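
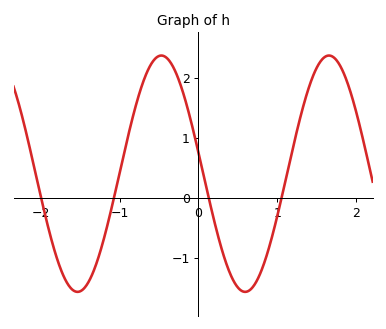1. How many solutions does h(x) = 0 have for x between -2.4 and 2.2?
4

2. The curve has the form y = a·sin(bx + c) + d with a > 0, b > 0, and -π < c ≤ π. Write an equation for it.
y = 1.97sin(3x + 3) + 0.41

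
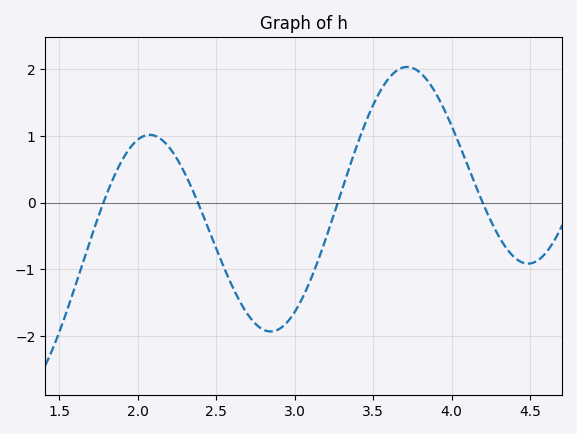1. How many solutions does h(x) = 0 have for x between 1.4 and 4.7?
4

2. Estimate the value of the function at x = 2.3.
0.435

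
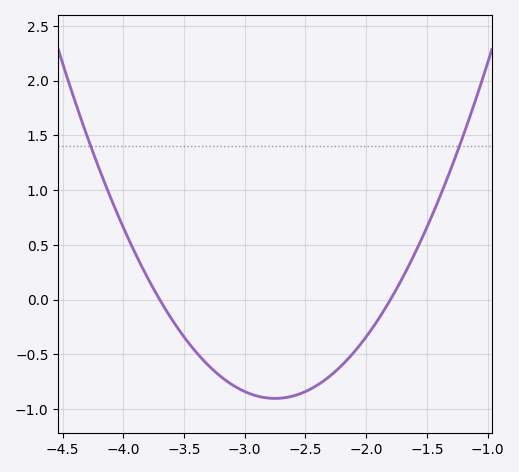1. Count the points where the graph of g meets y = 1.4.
2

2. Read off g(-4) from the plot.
0.65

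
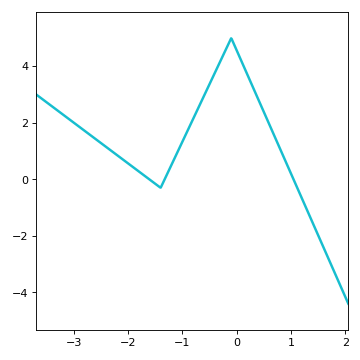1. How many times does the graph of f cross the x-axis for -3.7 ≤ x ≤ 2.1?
3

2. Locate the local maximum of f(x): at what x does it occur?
-0.099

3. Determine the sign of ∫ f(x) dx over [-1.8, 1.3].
positive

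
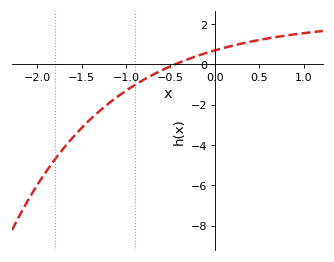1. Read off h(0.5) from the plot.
1.2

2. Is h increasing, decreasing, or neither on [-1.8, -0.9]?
increasing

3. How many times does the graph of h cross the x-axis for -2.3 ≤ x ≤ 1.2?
1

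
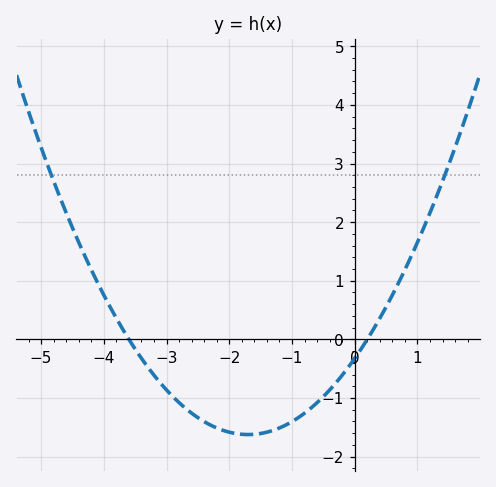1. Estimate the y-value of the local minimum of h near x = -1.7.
-1.6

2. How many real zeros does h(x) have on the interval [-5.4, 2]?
2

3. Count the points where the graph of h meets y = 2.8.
2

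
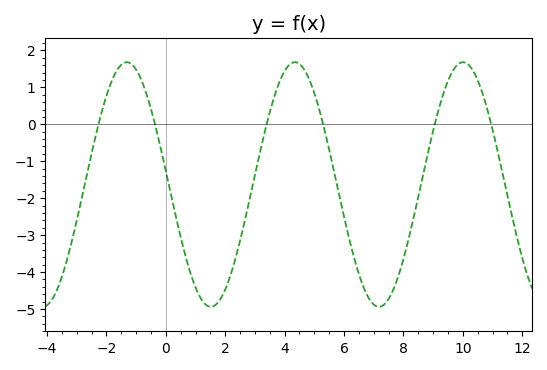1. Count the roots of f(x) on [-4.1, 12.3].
6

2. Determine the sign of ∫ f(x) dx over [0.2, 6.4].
negative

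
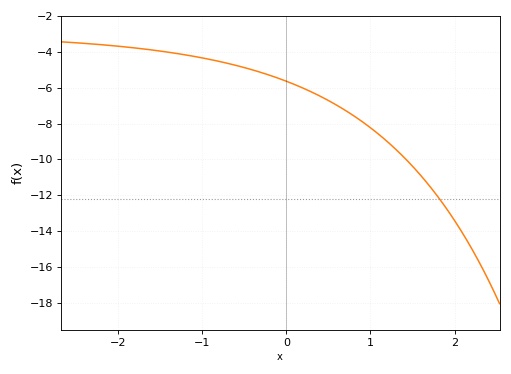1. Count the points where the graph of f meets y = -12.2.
1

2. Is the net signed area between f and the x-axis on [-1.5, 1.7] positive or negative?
negative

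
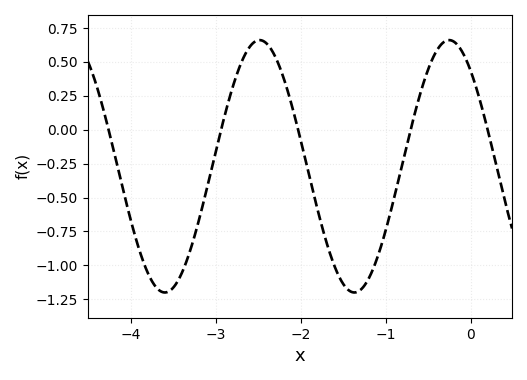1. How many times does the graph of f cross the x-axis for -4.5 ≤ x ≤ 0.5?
5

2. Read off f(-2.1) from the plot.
0.15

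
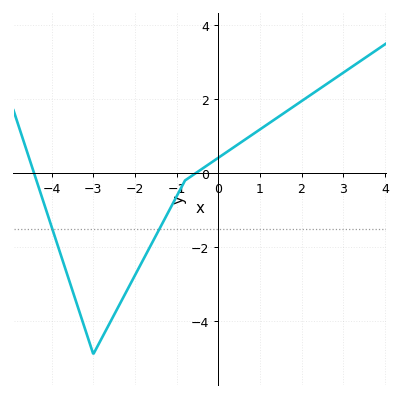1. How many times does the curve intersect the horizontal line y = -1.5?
2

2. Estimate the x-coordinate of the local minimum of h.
-3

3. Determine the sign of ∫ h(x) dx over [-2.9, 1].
negative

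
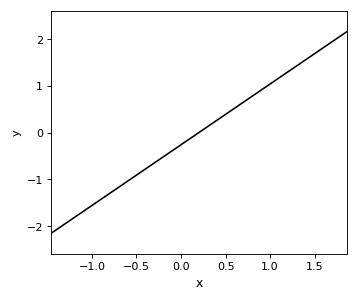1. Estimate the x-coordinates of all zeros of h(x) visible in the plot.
0.2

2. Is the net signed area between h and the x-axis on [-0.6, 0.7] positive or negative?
negative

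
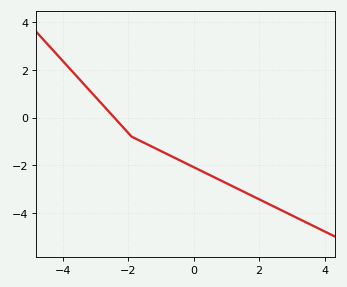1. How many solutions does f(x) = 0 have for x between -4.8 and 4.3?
1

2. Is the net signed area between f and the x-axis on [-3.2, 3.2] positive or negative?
negative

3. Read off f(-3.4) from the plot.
1.4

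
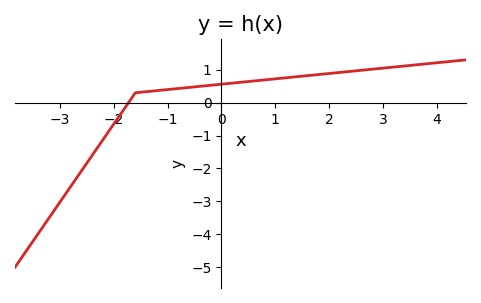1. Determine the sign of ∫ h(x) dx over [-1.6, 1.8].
positive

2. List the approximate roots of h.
-1.8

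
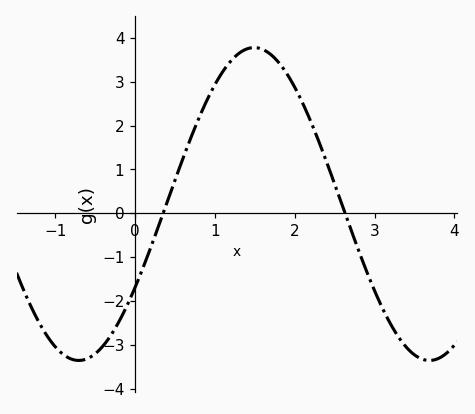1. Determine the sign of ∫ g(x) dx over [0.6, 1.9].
positive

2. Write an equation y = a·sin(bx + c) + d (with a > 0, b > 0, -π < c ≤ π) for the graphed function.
y = 3.57sin(1.43x - 0.562) + 0.21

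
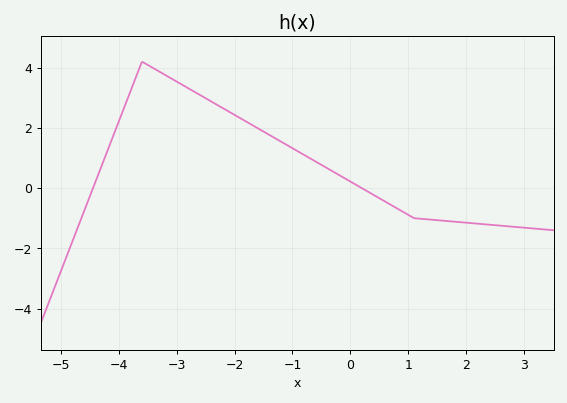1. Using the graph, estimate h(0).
0.217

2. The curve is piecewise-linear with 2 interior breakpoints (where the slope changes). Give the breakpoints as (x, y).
(-3.6, 4.2); (1.1, -1)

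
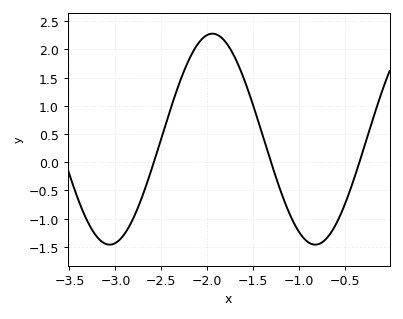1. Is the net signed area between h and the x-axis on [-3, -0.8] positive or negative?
positive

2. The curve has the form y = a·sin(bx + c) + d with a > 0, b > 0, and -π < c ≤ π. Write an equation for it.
y = 1.87sin(2.81x + 0.752) + 0.41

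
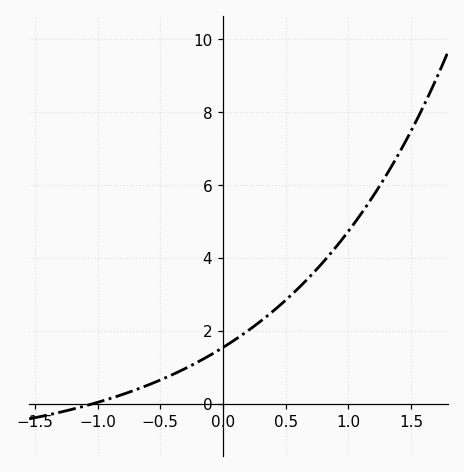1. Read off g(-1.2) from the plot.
-0.151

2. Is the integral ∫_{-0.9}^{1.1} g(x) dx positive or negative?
positive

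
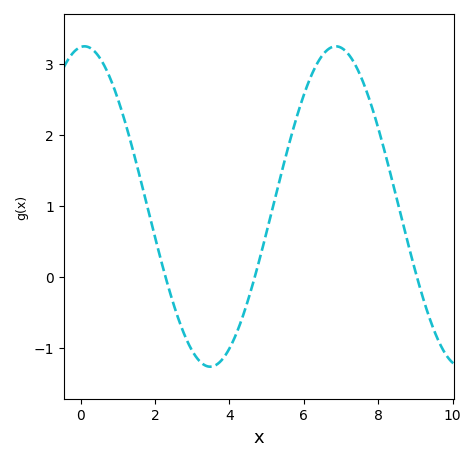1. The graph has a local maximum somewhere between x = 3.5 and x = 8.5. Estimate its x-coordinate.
6.86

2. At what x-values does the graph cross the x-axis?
2.28, 4.69, 9.04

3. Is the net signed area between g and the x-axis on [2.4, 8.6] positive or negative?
positive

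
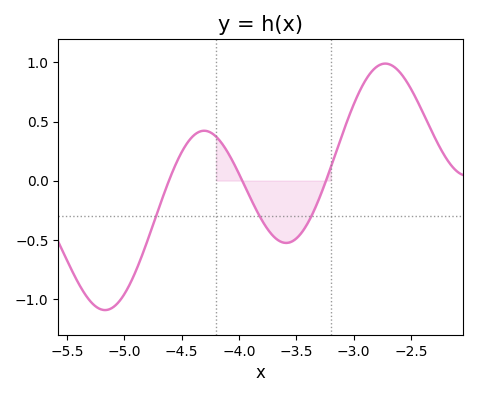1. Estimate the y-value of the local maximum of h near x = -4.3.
0.4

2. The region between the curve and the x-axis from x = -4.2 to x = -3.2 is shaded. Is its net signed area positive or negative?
negative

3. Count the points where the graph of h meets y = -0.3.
3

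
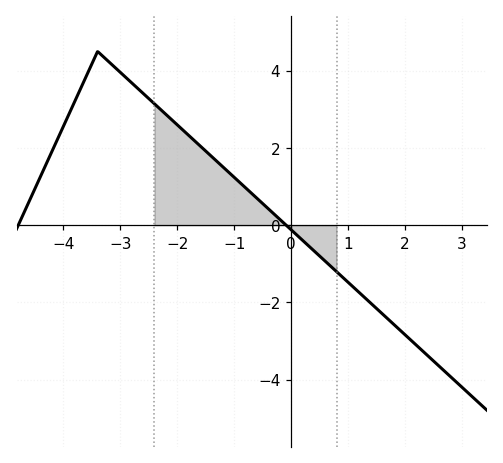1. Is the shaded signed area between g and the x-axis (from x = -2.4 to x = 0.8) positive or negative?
positive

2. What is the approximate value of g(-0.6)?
0.6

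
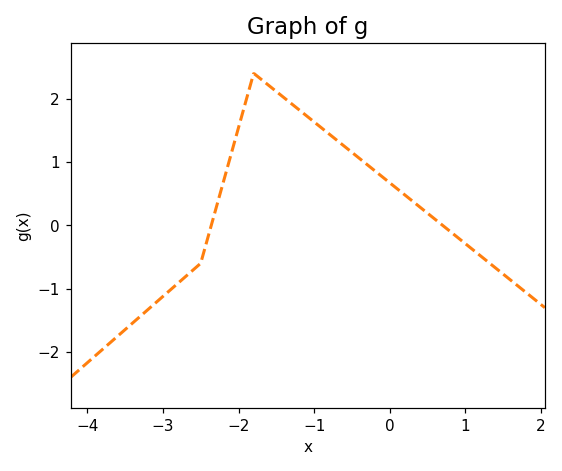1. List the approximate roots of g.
-2.4, 0.7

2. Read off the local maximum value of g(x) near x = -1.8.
2.4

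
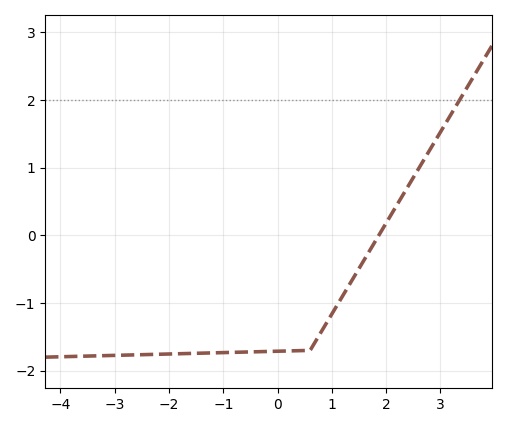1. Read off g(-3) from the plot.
-1.8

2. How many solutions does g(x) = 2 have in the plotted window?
1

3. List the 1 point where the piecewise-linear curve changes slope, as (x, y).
(0.6, -1.7)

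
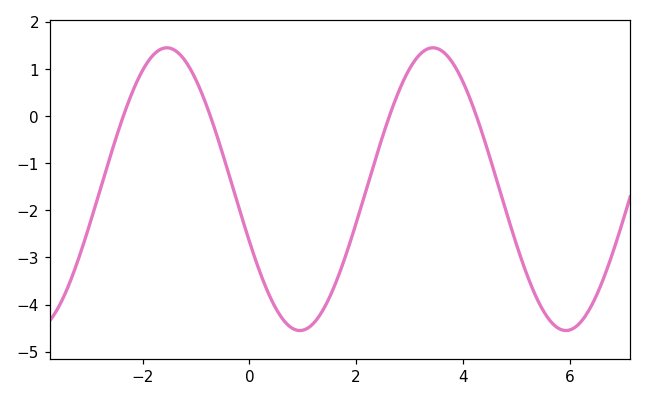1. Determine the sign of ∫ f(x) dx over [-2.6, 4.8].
negative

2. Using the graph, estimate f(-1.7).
1.4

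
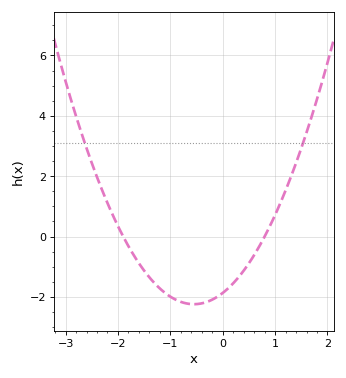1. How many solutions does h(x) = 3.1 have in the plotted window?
2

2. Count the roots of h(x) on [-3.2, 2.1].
2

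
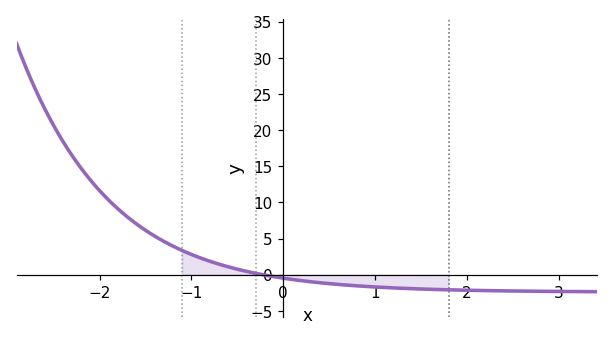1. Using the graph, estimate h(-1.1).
3.34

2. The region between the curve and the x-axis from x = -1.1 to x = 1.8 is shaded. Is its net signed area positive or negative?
negative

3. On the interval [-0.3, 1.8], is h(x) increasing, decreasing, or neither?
decreasing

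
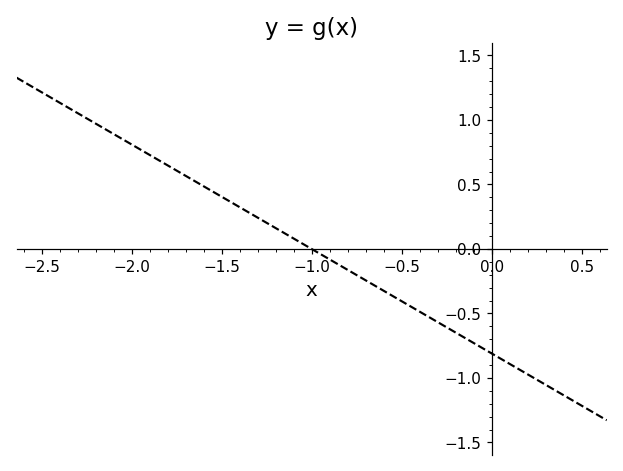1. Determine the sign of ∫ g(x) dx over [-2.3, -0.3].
positive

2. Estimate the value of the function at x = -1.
0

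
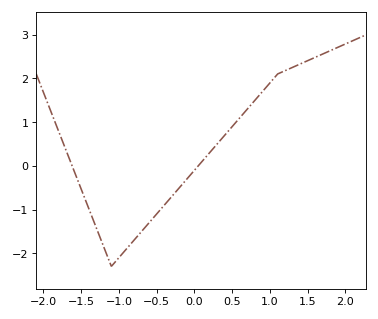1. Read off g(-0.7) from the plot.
-1.5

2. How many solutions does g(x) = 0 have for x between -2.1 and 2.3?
2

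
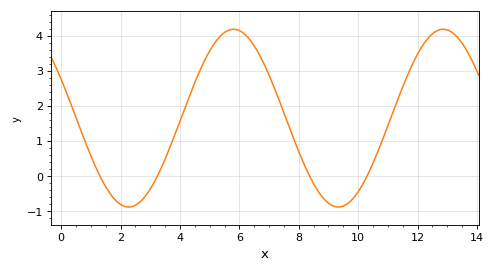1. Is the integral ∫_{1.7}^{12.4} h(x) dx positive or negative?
positive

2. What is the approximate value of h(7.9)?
0.91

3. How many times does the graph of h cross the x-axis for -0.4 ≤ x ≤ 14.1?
4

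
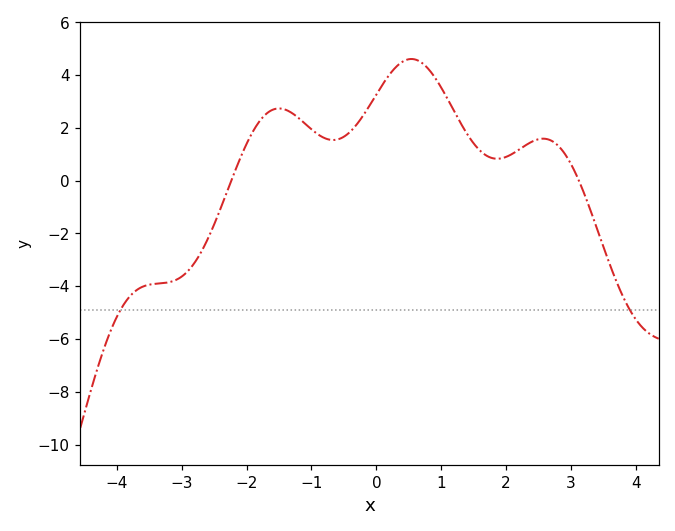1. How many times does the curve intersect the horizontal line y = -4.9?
2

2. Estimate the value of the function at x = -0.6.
1.6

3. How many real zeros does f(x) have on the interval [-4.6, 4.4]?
2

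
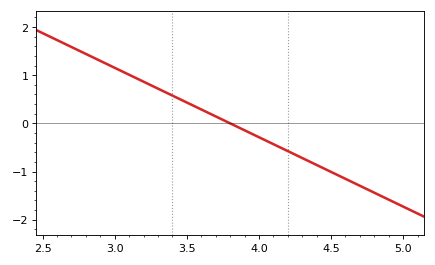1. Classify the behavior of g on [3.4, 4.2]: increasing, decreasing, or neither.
decreasing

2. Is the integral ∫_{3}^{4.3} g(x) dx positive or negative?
positive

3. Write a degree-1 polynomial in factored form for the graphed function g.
y = -1.44(x - 3.8)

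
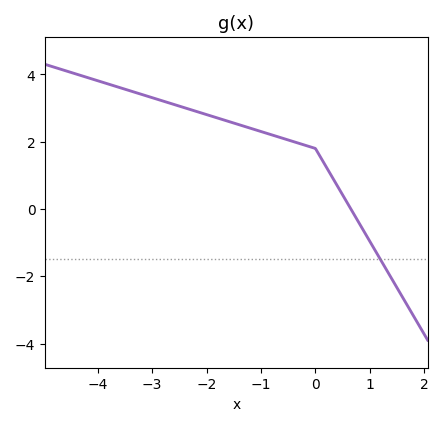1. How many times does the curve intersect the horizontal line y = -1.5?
1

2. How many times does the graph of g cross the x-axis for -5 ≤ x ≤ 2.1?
1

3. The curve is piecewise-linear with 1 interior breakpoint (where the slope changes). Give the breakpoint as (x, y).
(0, 1.8)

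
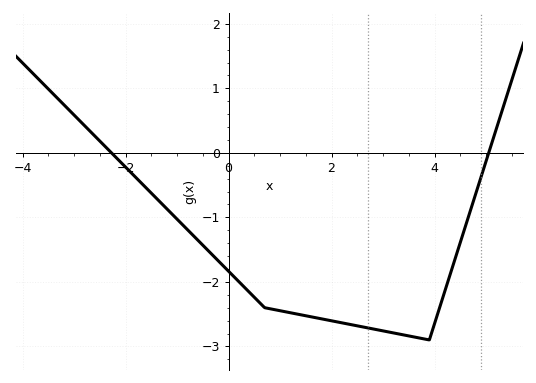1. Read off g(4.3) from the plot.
-1.89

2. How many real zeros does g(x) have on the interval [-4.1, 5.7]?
2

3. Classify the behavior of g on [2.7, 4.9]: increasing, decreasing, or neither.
neither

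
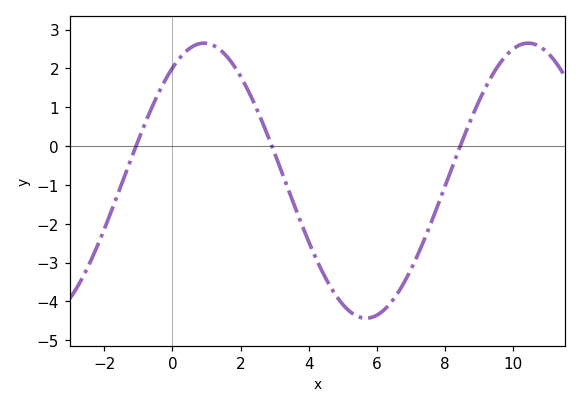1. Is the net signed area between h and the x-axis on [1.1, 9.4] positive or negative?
negative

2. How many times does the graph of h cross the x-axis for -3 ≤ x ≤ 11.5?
3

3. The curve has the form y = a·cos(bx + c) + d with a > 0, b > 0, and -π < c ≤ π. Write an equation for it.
y = 3.54cos(0.66x - 0.61) - 0.89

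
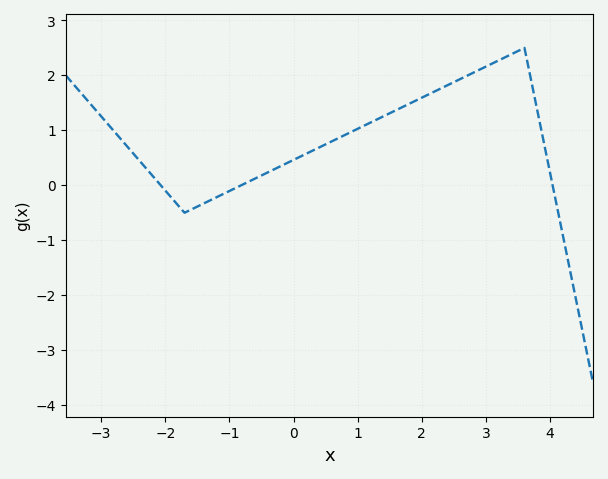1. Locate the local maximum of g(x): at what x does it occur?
3.6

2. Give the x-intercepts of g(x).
-2.07, -0.817, 4.04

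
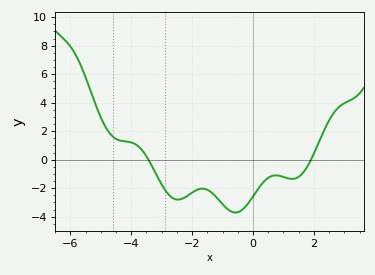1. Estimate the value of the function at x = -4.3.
1.31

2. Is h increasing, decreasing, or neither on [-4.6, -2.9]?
decreasing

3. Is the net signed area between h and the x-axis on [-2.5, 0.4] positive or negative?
negative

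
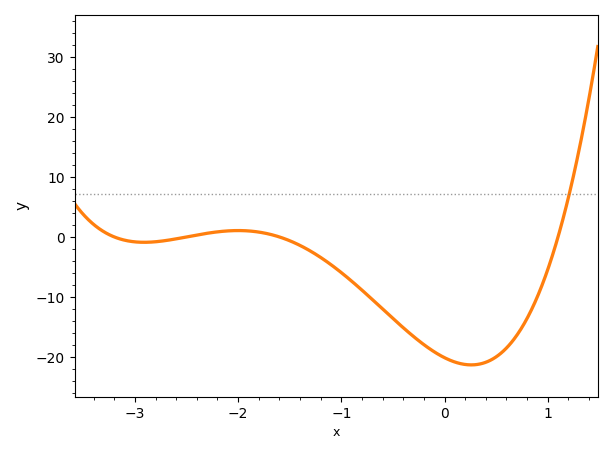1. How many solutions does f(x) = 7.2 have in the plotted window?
1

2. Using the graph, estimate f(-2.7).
-1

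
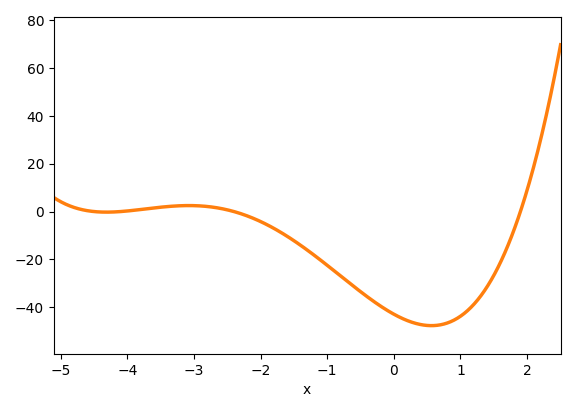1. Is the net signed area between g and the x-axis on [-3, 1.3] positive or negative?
negative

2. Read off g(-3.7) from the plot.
1.19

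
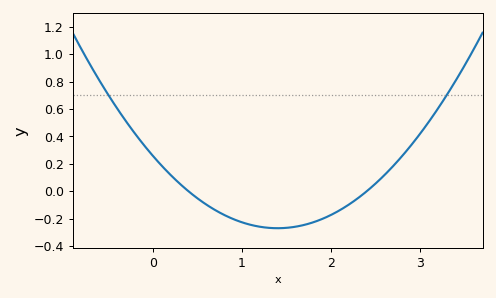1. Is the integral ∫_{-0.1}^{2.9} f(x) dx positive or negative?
negative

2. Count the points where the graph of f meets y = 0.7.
2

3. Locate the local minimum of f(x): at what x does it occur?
1.4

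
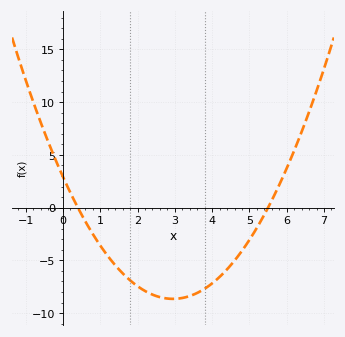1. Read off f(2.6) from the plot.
-8.5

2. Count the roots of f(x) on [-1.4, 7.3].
2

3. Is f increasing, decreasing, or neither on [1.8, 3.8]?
neither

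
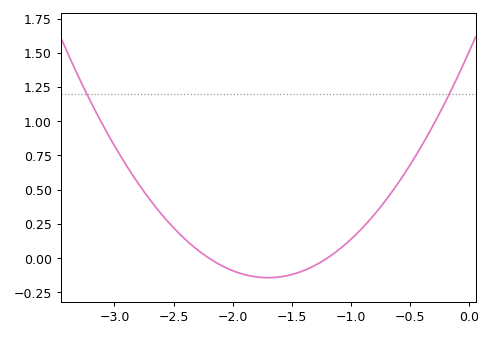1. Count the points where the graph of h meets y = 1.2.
2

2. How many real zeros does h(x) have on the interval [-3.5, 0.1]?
2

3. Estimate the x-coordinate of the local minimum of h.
-1.7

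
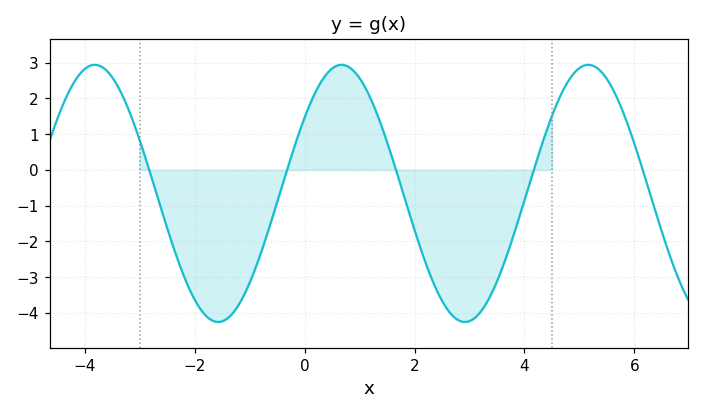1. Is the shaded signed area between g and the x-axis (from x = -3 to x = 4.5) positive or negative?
negative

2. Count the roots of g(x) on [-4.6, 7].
5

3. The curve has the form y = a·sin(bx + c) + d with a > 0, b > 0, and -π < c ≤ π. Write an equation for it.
y = 3.6sin(1.4x + 0.63) - 0.66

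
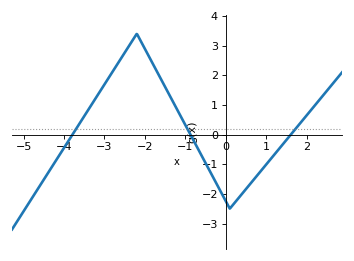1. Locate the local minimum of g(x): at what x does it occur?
0.099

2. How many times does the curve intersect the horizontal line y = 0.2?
3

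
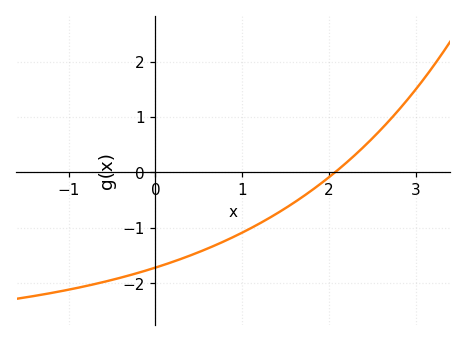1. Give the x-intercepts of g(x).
2.07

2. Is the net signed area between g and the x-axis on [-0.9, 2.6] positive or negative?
negative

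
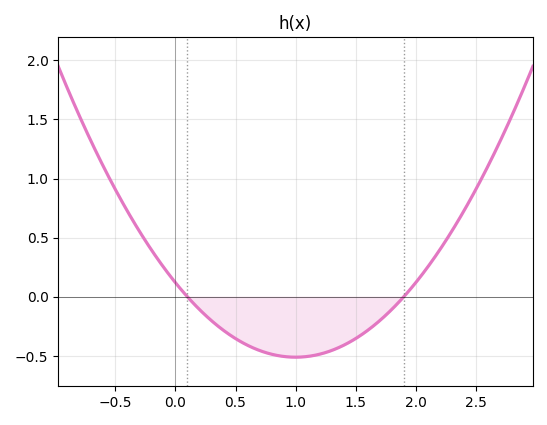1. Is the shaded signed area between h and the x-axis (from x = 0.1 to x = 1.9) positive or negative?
negative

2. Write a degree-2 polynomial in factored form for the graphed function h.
y = 0.63(x - 0.1)(x - 1.9)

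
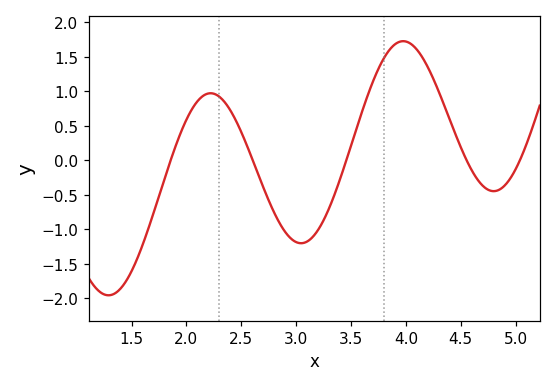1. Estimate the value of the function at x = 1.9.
0.2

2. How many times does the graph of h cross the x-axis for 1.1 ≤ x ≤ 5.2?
5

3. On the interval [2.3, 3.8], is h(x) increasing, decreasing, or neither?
neither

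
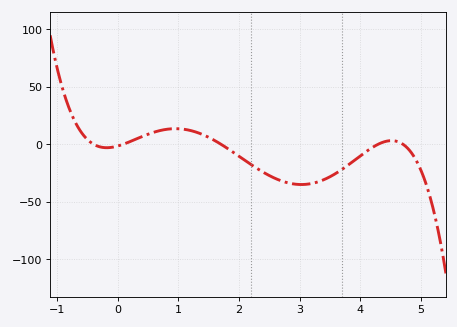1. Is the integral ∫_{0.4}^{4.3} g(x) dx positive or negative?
negative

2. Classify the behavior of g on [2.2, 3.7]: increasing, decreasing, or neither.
neither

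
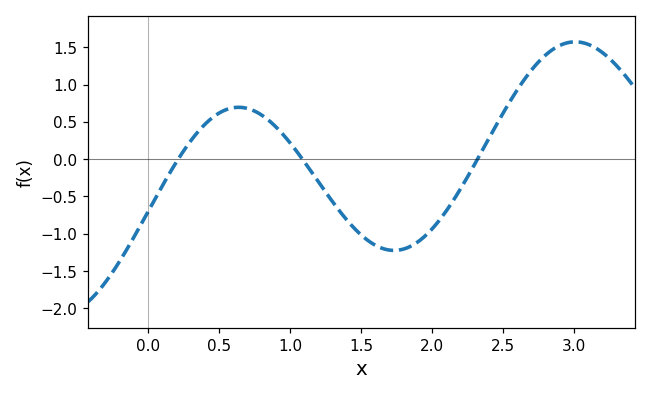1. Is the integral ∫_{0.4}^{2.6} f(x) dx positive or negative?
negative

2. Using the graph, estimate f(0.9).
0.433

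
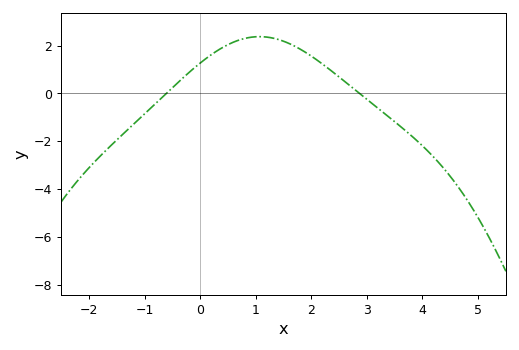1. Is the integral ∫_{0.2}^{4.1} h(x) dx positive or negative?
positive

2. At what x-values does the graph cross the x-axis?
-0.609, 2.87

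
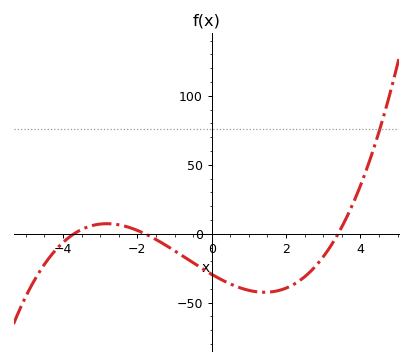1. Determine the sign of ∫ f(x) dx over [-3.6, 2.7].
negative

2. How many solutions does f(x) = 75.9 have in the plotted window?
1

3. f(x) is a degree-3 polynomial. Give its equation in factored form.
y = 1.3(x + 3.7)(x + 1.8)(x - 3.4)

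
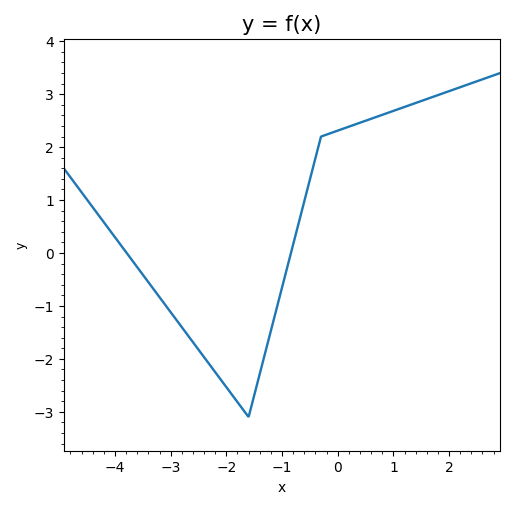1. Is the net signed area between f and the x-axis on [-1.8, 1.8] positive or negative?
positive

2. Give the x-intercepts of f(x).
-3.8, -0.8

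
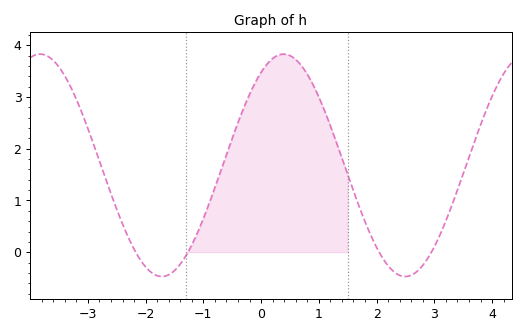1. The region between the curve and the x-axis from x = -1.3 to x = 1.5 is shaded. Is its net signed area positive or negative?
positive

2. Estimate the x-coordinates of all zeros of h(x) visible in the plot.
-2.2, -1.2, 2, 3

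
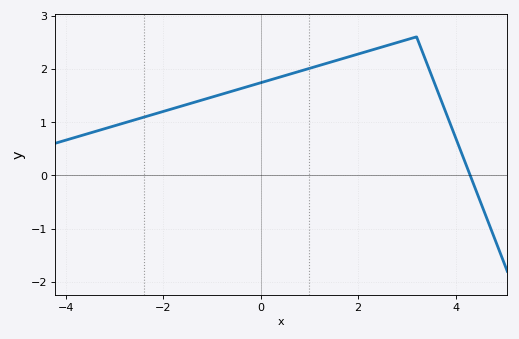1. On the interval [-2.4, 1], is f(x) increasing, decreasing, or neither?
increasing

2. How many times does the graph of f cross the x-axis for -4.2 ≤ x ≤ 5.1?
1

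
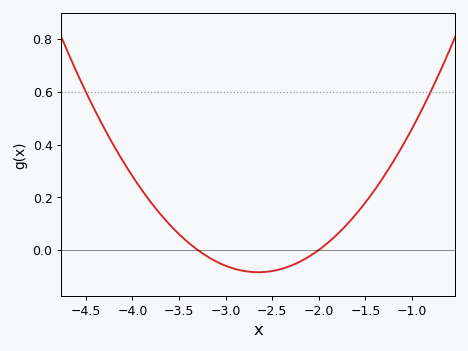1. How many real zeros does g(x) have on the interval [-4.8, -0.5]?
2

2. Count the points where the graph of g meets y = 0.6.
2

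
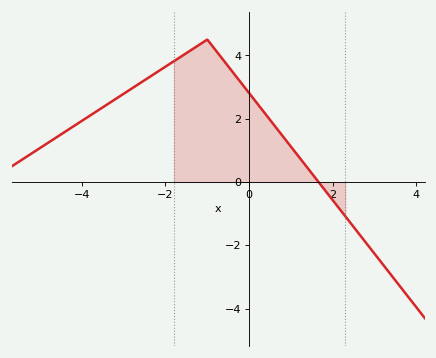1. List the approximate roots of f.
1.6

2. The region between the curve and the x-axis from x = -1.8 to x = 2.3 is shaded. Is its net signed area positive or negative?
positive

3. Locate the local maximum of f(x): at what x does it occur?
-1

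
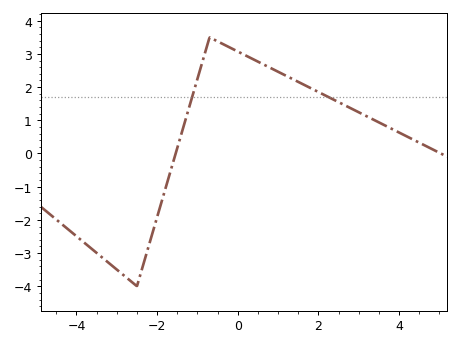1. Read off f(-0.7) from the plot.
3.5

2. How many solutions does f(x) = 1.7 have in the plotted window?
2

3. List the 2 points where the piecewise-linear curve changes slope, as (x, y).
(-2.5, -4); (-0.7, 3.5)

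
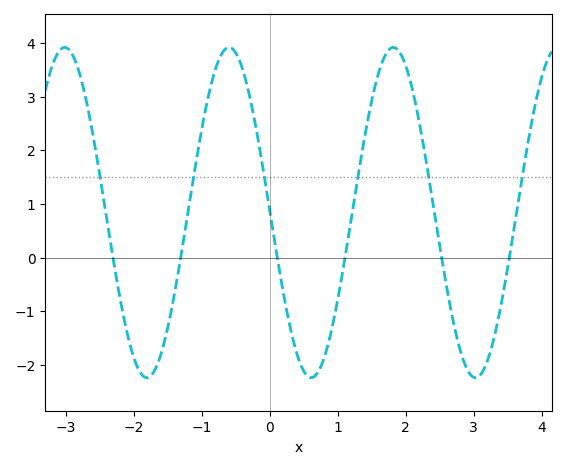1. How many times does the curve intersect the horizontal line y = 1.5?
6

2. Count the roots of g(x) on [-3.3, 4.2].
6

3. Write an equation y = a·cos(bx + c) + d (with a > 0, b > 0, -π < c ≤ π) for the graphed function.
y = 3.08cos(2.6x + 1.5) + 0.84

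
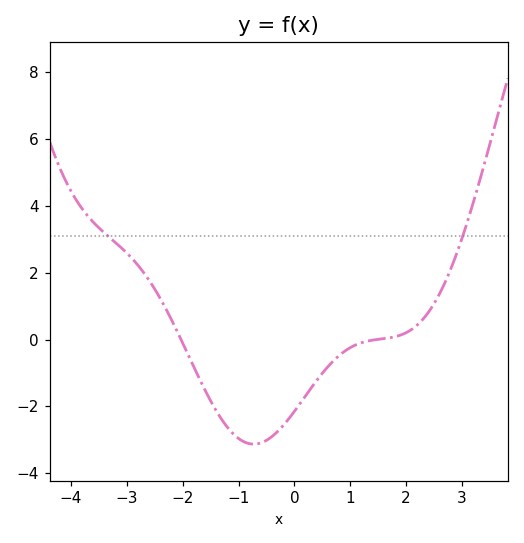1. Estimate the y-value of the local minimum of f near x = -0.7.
-3.13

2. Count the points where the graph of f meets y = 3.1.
2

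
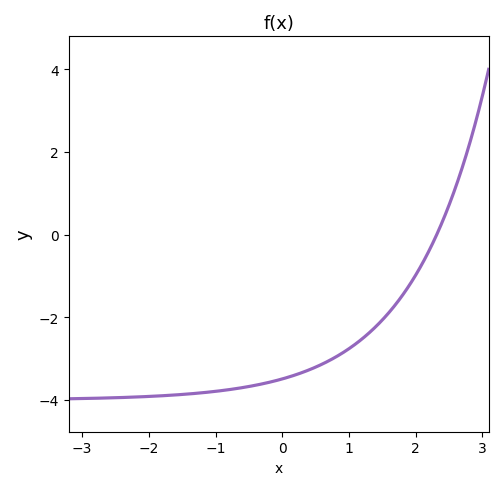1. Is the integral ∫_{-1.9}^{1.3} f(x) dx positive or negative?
negative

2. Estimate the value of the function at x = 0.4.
-3.2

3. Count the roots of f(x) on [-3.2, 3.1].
1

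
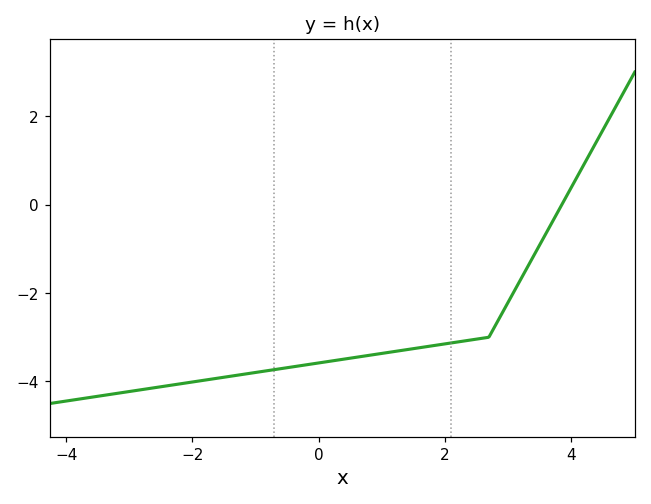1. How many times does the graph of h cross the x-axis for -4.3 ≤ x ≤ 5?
1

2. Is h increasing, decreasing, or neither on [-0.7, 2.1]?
increasing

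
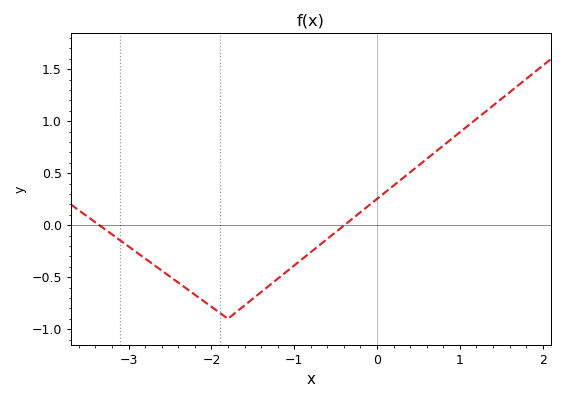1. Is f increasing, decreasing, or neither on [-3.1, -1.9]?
decreasing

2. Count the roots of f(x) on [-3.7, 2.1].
2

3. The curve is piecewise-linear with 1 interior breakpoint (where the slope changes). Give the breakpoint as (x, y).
(-1.8, -0.9)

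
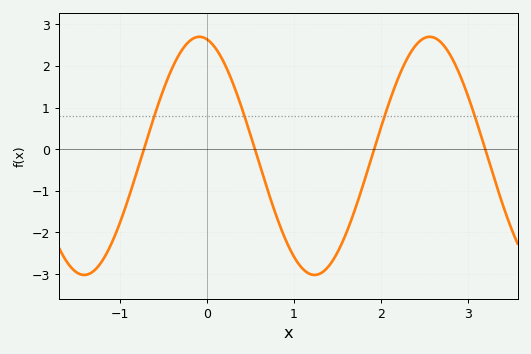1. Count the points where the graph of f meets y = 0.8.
4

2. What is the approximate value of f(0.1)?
2.4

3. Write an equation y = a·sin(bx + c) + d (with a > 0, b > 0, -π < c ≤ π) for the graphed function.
y = 2.86sin(2.4x + 1.8) - 0.16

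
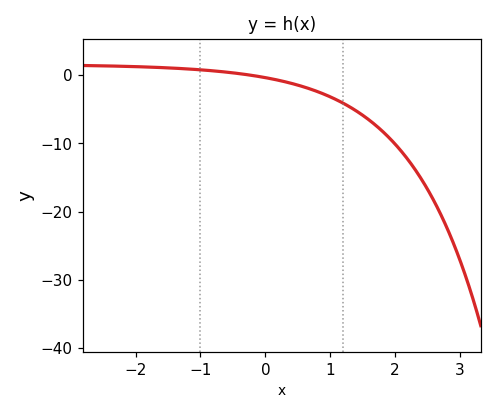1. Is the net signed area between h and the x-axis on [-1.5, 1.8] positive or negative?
negative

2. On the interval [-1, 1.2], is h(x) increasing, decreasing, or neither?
decreasing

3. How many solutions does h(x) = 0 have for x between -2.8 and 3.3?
1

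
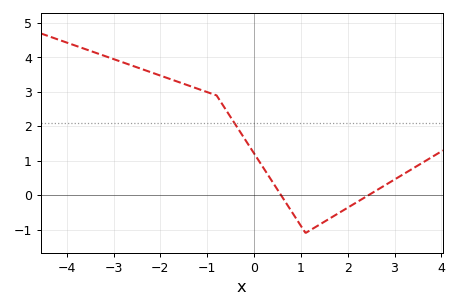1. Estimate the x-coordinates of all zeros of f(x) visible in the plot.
0.6, 2.4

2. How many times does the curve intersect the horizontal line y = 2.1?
1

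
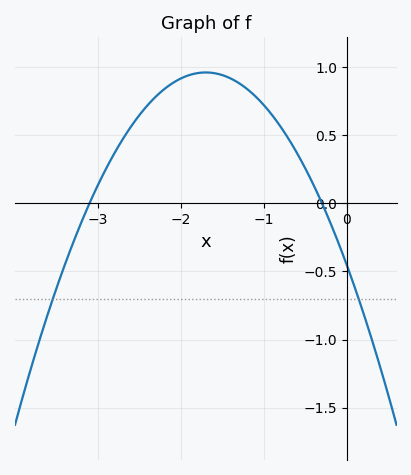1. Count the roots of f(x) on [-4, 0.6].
2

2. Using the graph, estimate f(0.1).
-0.65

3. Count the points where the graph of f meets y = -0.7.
2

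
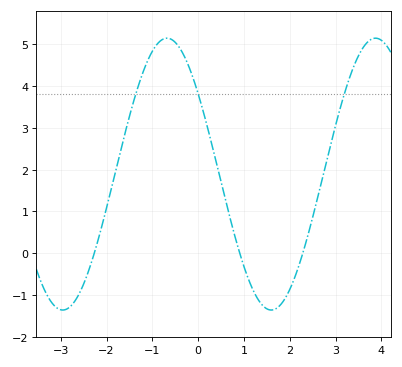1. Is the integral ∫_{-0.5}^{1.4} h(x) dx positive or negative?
positive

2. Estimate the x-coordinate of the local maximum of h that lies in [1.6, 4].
3.8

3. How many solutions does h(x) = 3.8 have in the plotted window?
3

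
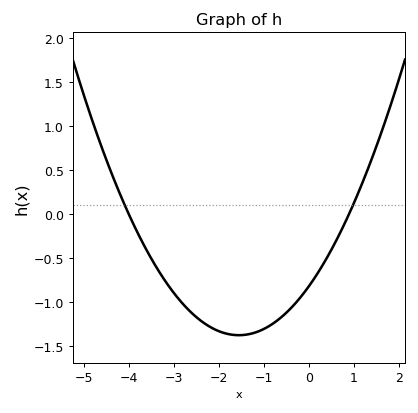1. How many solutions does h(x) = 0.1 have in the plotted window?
2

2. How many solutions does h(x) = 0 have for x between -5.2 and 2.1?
2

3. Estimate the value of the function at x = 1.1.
0.235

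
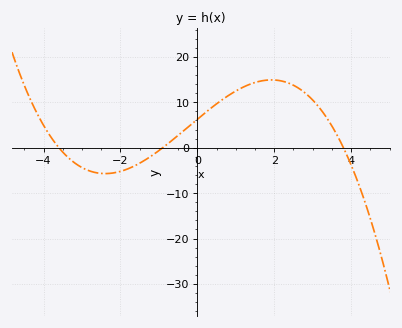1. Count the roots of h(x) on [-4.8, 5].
3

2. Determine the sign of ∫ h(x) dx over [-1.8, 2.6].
positive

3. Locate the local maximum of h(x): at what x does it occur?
1.93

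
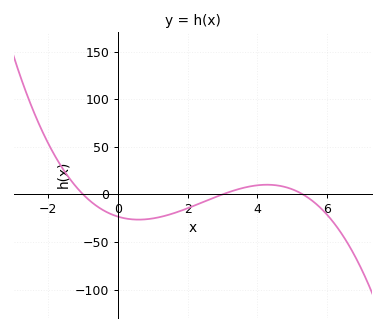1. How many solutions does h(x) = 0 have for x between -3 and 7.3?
3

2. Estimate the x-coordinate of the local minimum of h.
0.591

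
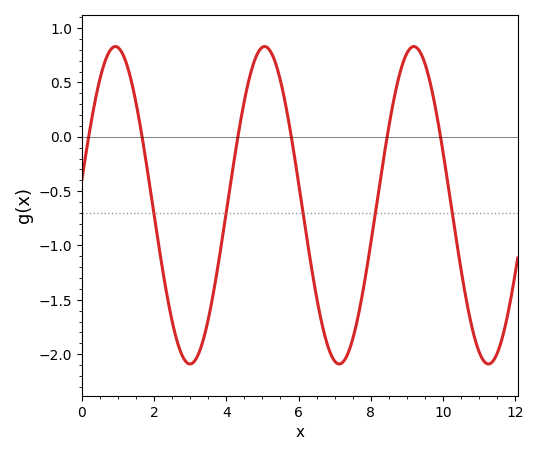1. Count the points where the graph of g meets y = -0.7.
5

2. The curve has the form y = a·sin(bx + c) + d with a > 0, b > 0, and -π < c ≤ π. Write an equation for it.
y = 1.46sin(1.5x + 0.16) - 0.63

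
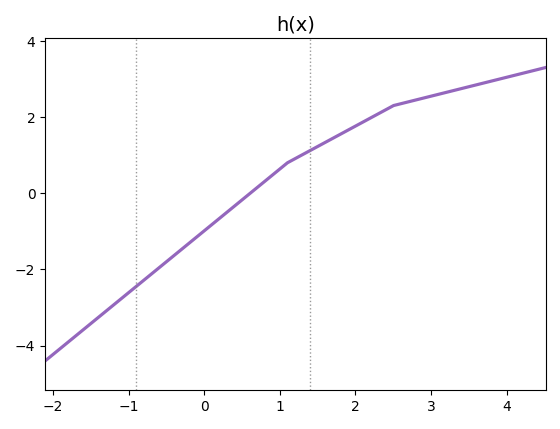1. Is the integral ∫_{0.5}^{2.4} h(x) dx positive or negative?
positive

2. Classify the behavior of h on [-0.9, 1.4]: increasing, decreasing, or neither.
increasing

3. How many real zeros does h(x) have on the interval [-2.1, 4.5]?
1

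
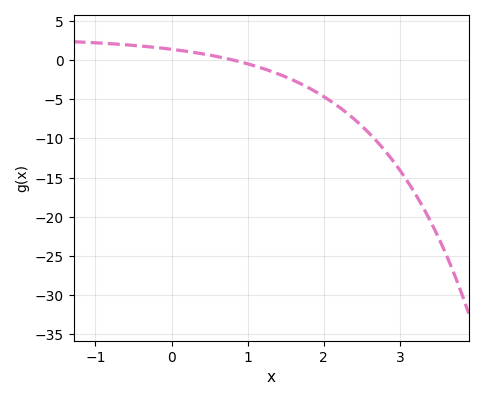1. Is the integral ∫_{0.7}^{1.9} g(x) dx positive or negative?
negative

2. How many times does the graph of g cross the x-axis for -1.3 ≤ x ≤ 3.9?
1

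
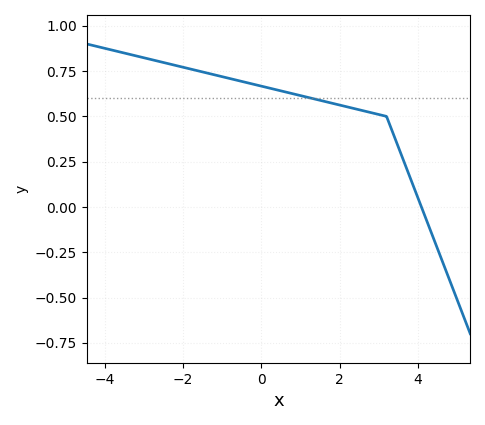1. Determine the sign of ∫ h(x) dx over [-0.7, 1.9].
positive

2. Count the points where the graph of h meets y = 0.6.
1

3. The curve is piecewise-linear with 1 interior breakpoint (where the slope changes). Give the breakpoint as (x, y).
(3.2, 0.5)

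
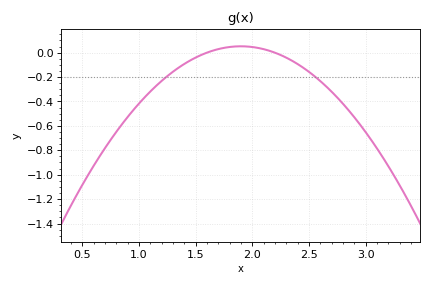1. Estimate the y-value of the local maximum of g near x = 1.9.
0.06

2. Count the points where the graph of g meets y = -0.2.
2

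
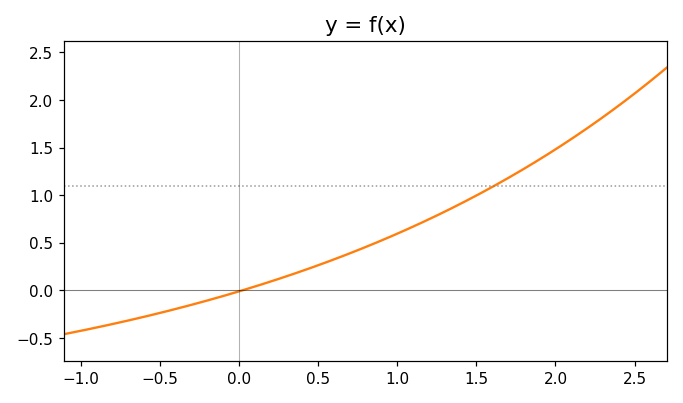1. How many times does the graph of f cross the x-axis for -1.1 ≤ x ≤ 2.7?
1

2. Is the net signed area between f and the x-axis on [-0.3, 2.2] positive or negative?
positive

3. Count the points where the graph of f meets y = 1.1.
1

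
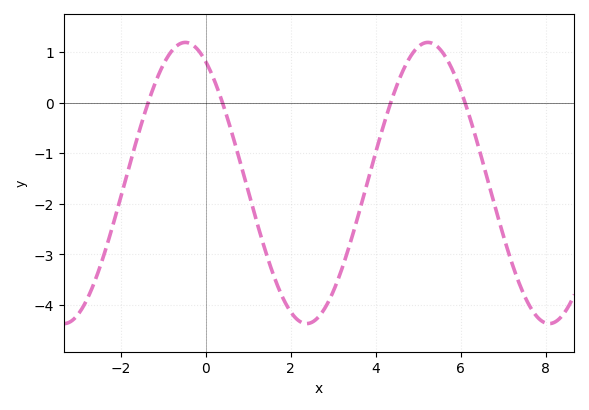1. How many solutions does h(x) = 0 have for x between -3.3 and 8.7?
4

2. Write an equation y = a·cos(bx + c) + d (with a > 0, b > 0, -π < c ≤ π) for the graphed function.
y = 2.78cos(1.1x + 0.53) - 1.59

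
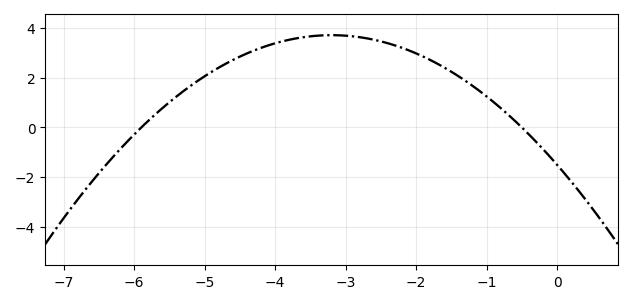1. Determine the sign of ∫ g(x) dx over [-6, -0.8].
positive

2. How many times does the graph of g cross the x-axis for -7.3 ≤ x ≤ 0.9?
2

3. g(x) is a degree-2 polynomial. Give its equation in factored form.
y = -0.51(x + 5.9)(x + 0.5)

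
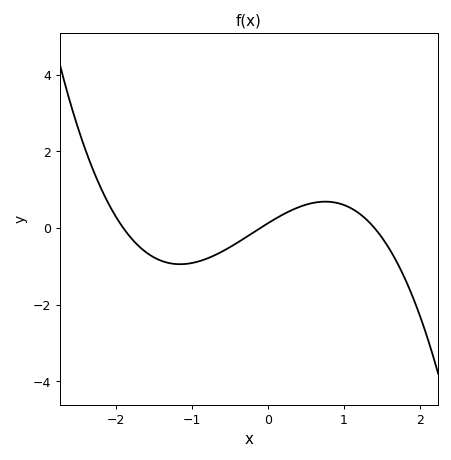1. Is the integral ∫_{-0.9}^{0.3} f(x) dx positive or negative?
negative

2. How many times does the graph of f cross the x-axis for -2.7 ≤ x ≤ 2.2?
3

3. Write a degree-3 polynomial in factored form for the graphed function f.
y = -0.47(x + 1.9)(x + 0.1)(x - 1.4)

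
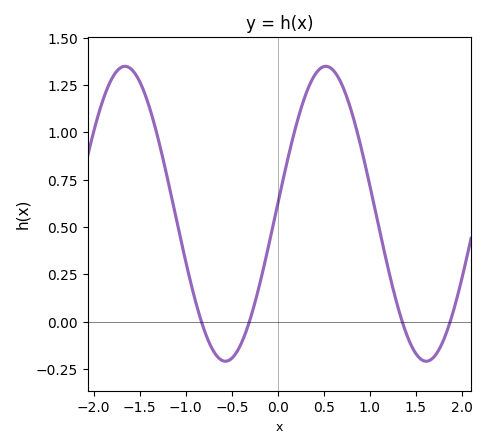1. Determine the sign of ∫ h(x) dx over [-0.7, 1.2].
positive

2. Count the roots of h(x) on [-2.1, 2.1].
4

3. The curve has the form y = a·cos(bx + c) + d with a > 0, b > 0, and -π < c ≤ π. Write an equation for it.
y = 0.78cos(2.9x - 1.5) + 0.57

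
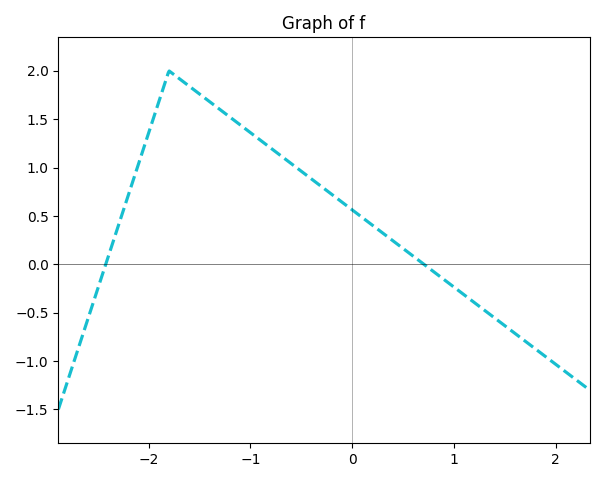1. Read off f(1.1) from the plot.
-0.316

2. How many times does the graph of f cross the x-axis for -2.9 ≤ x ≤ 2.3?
2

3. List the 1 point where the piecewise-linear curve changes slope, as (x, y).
(-1.8, 2)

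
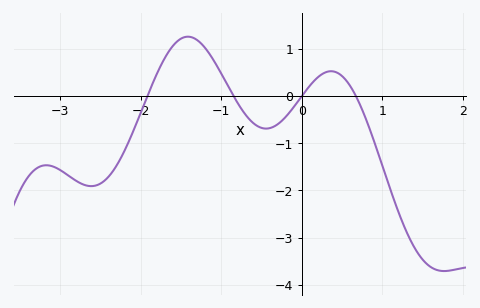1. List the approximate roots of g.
-1.9, -0.8, 0, 0.7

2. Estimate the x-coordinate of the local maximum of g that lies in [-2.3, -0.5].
-1.4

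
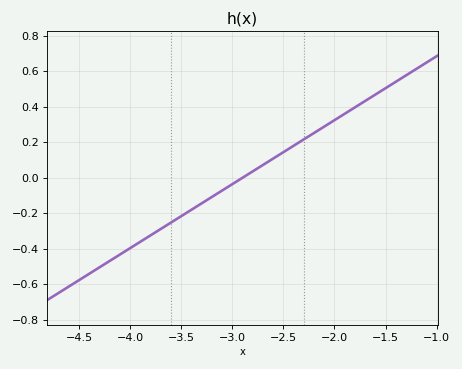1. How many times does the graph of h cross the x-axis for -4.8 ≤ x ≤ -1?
1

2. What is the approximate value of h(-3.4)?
-0.18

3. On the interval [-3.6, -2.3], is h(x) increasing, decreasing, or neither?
increasing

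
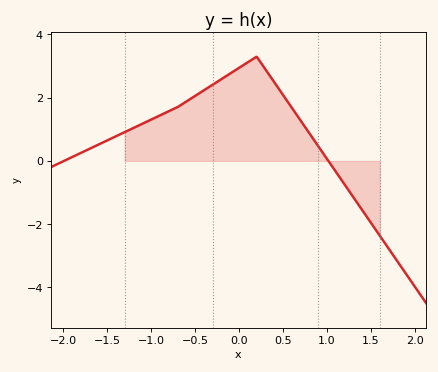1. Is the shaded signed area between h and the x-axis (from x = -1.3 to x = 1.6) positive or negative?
positive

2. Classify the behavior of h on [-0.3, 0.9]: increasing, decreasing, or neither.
neither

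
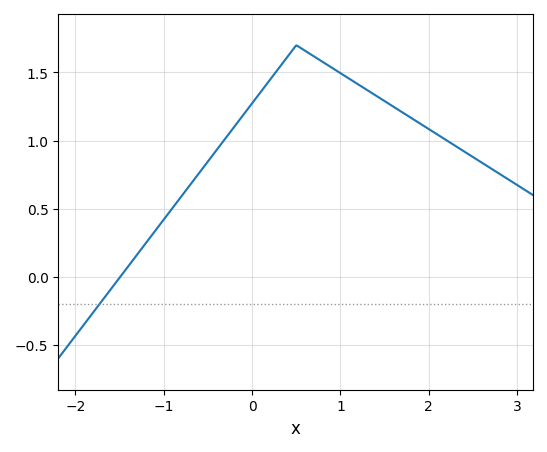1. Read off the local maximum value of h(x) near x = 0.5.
1.7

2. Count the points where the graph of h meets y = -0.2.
1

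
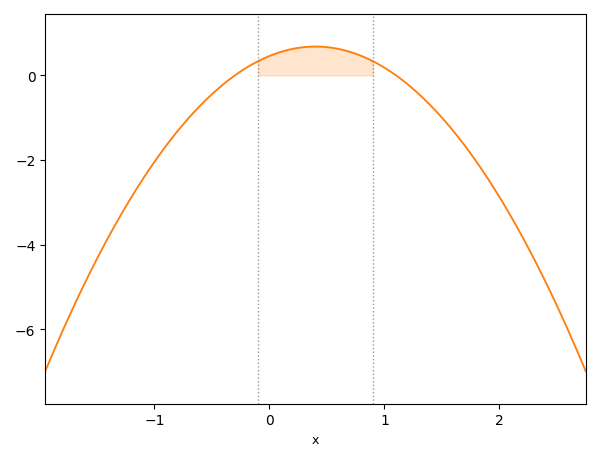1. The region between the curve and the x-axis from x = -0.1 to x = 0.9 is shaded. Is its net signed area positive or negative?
positive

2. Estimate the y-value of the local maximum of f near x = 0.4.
0.6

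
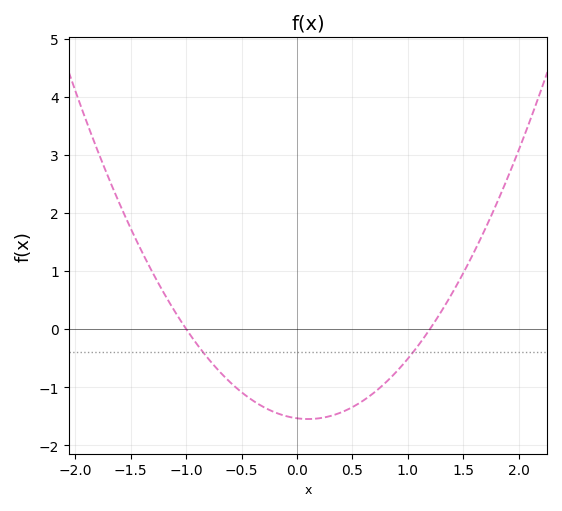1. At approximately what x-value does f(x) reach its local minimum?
0.1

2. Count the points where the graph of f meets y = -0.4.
2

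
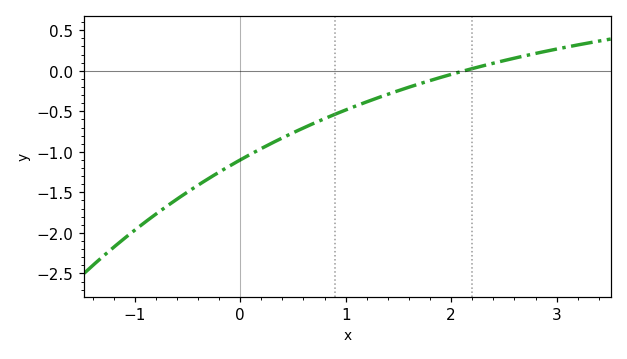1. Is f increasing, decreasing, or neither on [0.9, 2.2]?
increasing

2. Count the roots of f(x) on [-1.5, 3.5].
1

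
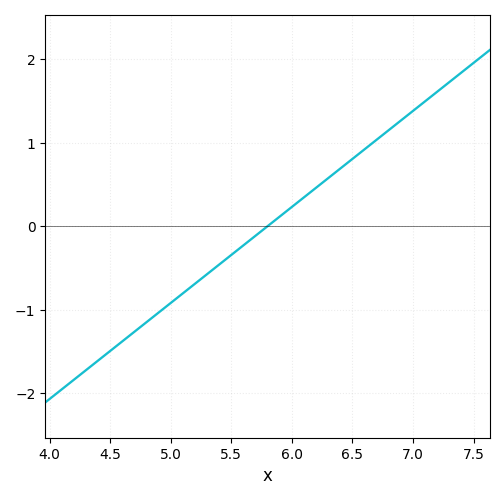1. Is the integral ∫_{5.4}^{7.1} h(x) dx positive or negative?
positive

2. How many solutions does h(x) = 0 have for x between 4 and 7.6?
1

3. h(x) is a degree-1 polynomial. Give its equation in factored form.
y = 1.15(x - 5.8)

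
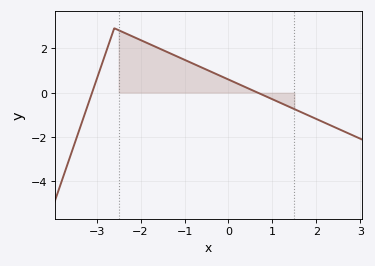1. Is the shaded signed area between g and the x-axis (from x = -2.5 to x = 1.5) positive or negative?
positive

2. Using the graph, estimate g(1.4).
-0.6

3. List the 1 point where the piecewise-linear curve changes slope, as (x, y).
(-2.6, 2.9)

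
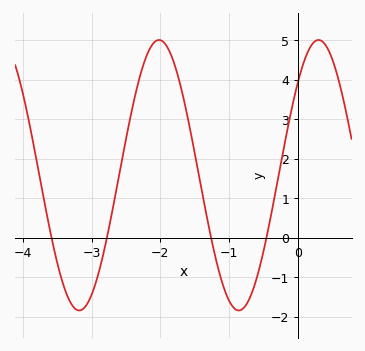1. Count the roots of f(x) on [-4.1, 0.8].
4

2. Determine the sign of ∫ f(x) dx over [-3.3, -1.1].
positive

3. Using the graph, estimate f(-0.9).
-1.8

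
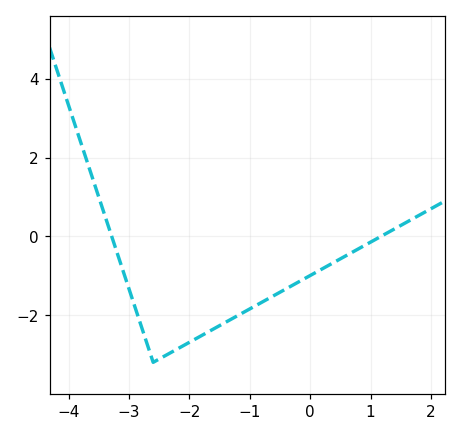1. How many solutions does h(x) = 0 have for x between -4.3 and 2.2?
2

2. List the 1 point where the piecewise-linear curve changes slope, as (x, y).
(-2.6, -3.2)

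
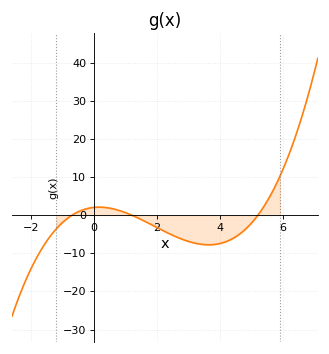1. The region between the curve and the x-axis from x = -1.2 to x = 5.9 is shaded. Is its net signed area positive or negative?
negative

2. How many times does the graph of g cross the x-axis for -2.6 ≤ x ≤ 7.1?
3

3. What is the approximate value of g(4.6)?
-5.08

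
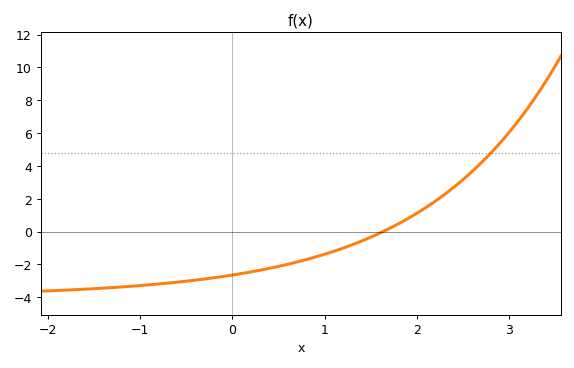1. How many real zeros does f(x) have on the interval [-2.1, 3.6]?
1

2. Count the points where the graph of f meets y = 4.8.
1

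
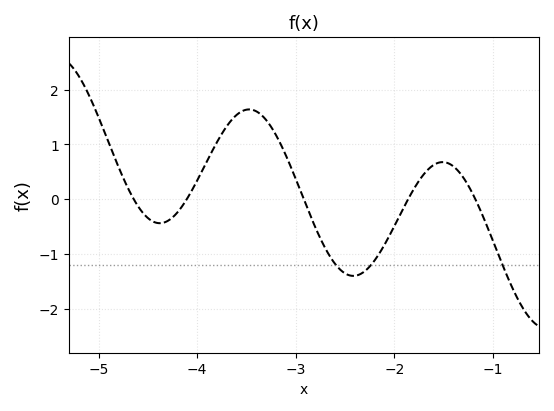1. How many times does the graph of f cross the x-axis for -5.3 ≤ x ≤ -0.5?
5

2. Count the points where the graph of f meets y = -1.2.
3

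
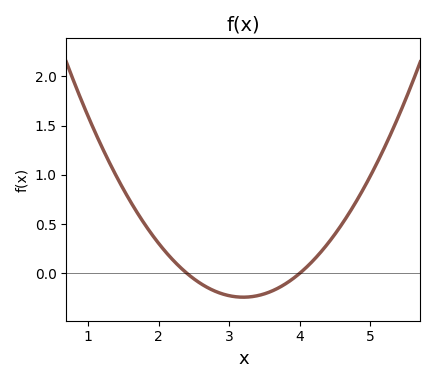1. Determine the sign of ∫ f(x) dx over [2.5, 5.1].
positive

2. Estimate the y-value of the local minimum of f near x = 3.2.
-0.243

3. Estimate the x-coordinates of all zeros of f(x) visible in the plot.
2.4, 4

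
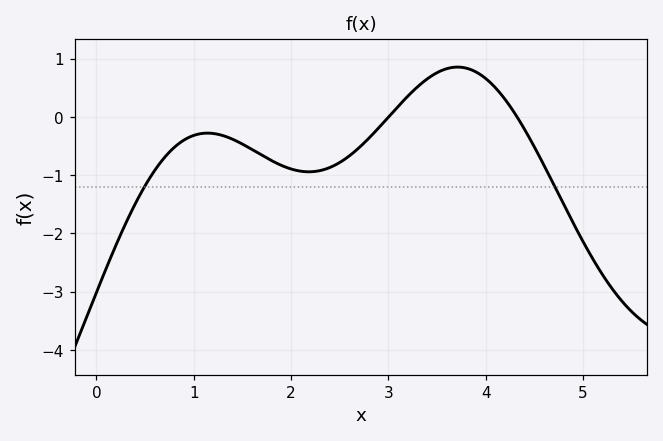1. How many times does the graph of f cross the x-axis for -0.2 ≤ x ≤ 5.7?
2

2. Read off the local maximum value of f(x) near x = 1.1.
-0.277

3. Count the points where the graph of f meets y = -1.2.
2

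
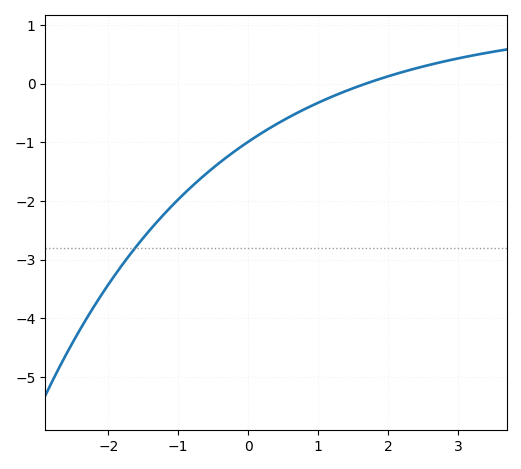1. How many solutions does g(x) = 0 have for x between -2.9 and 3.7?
1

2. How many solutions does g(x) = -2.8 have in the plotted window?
1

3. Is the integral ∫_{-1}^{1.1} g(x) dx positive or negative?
negative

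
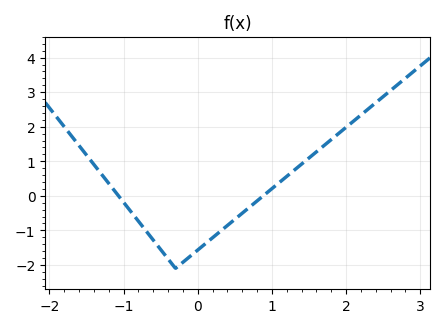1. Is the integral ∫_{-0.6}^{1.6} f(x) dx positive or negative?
negative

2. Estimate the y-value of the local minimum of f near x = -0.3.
-2.1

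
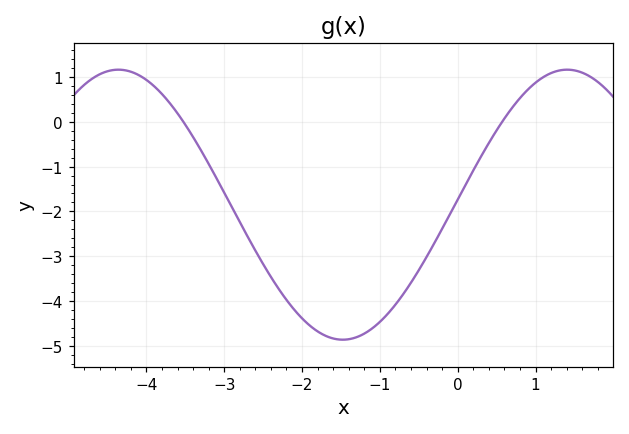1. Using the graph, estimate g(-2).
-4.38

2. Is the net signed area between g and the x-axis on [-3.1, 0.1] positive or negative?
negative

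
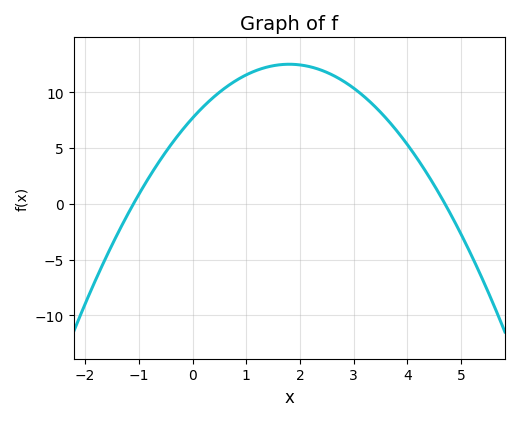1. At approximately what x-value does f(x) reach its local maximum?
1.8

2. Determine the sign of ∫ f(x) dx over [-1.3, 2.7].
positive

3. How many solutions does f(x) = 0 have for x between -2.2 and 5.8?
2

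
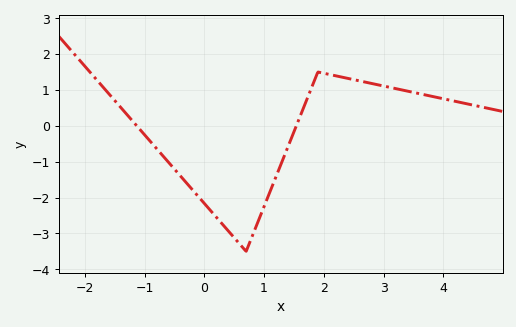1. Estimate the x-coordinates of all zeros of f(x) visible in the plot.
-1.13, 1.54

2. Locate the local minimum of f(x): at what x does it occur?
0.699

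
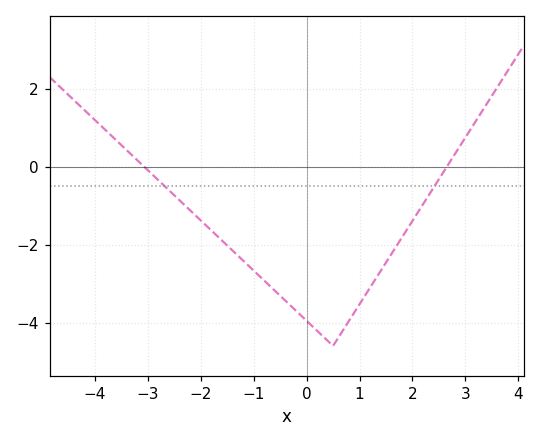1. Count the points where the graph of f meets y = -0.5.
2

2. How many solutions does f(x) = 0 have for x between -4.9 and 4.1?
2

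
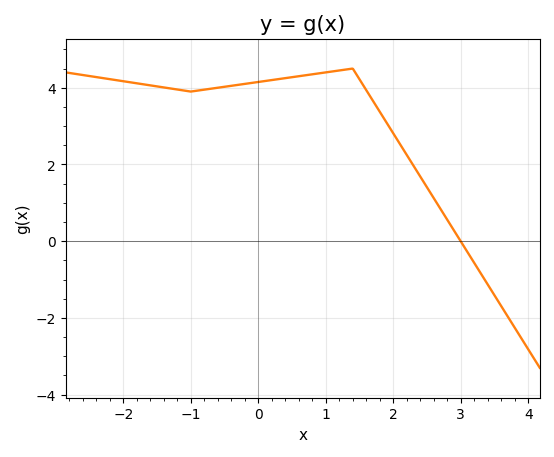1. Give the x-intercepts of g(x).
3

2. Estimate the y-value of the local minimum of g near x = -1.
4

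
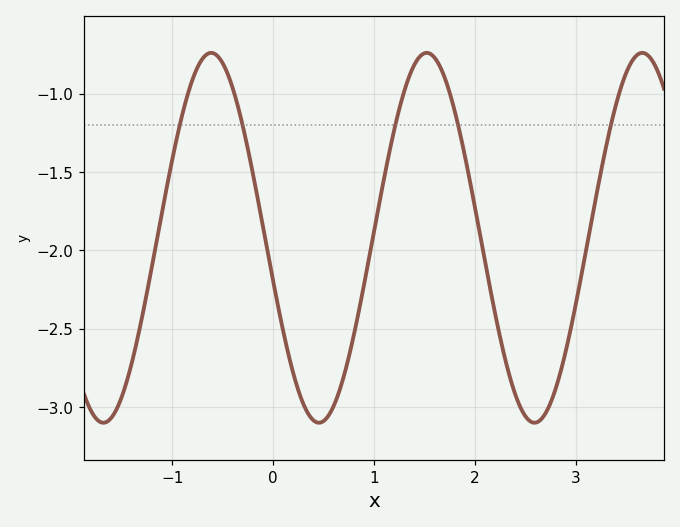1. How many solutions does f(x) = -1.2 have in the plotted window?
5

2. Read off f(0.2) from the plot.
-2.78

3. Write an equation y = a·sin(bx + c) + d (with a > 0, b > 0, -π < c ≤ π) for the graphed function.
y = 1.18sin(2.94x - 2.91) - 1.92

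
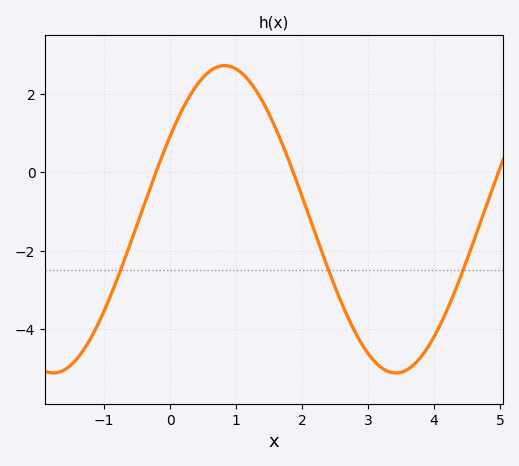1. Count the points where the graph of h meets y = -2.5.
3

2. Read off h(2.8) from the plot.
-4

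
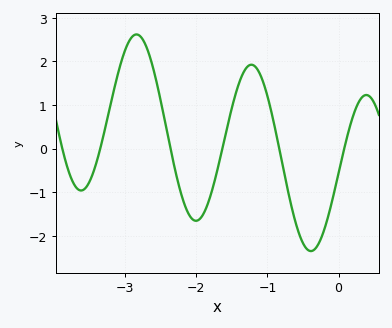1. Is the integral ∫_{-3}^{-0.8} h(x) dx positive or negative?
positive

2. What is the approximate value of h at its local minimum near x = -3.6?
-0.959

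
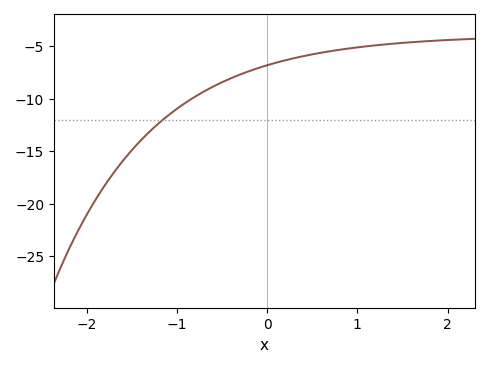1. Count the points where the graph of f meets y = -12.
1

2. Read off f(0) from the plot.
-7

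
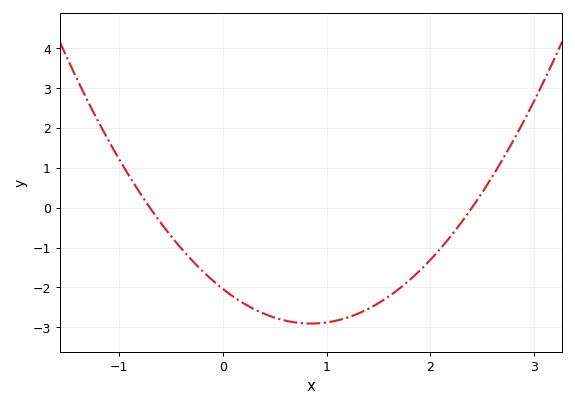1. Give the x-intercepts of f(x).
-0.7, 2.4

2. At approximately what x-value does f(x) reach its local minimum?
0.8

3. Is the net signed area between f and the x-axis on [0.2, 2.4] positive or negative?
negative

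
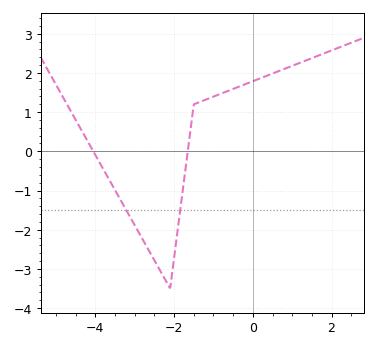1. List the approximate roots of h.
-4.05, -1.65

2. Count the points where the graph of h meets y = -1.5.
2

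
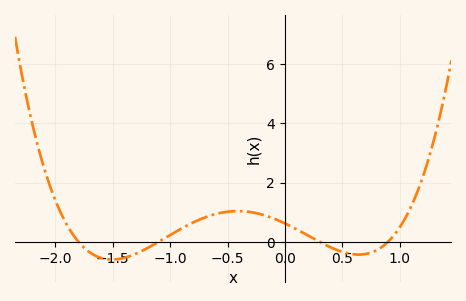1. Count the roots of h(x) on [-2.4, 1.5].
4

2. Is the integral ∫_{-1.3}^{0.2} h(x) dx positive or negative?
positive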